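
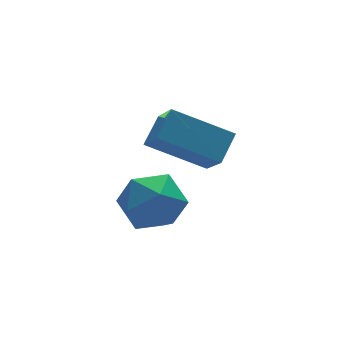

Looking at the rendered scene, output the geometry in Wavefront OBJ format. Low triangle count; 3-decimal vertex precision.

v -4.431 -2.667 -2.753
v -3.81 -2.047 -3.387
v -4.15 -4.033 -3.813
v -3.529 -3.413 -4.447
v -3.189 -3.684 -3.455
v -3.363 -2.839 -2.8
v -4.597 -3.241 -4.4
v -4.771 -2.396 -3.745
v -3.913 -2.401 -4.405
v -3.043 -2.675 -3.821
v -4.917 -3.405 -3.379
v -4.047 -3.679 -2.795
v -2.525 -3.484 -2.403
v -2.688 -4.604 -1.3
v -3.951 -2.472 -1.586
v -4.114 -3.592 -0.484
v -1.826 -2.988 -1.796
v -1.989 -4.108 -0.694
v -3.252 -1.976 -0.98
v -3.415 -3.096 0.123
f 1 12 6
f 1 6 2
f 1 2 8
f 1 8 11
f 1 11 12
f 2 6 10
f 6 12 5
f 12 11 3
f 11 8 7
f 8 2 9
f 4 10 5
f 4 5 3
f 4 3 7
f 4 7 9
f 4 9 10
f 5 10 6
f 3 5 12
f 7 3 11
f 9 7 8
f 10 9 2
f 14 16 13
f 17 14 13
f 13 16 15
f 15 17 13
f 14 20 16
f 18 14 17
f 18 20 14
f 16 20 15
f 19 17 15
f 15 20 19
f 19 18 17
f 20 18 19



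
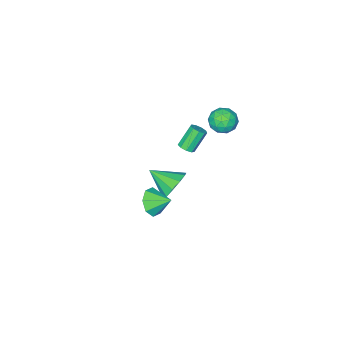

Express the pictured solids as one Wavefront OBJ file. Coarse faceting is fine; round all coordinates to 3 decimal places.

v -3.176 -1.244 -2.256
v -2.758 -1.222 -1.948
v -3.625 -1.154 -0.776
v -4.044 -1.176 -1.084
v -2.858 -0.893 -2.041
v -3.725 -0.825 -0.869
v -3.107 -0.729 -2.235
v -3.974 -0.661 -1.062
v -3.389 -0.806 -2.439
v -4.256 -0.738 -1.266
v -3.571 -1.087 -2.557
v -4.438 -1.019 -1.384
v -3.568 -1.442 -2.535
v -4.435 -1.374 -1.362
v -3.383 -1.704 -2.382
v -4.25 -1.637 -1.209
v -3.1 -1.751 -2.171
v -3.967 -1.683 -0.998
v -2.854 -1.561 -1.999
v -3.721 -1.493 -0.827
v 3.174 3.256 0.7
v 3.63 3.788 0.184
v 2.746 4.164 1.26
v 3.025 3.654 -0.059
v 2.507 3.286 0.142
v 2.38 2.901 0.67
v 2.718 2.723 1.215
v 3.323 2.858 1.459
v 3.841 3.225 1.258
v 3.968 3.611 0.73
v -2.597 3.15 3.834
v -1.793 2.912 3.904
v -2.807 2.168 2.916
v -2.003 1.93 2.986
v -2.535 1.806 3.625
v -2.405 2.413 4.193
v -2.195 2.667 2.627
v -2.065 3.274 3.195
v -1.544 2.614 3.158
v -1.755 2.082 3.775
v -2.845 2.998 3.045
v -3.056 2.466 3.662
v -2.176 3.117 3.95
v -2.424 1.963 2.87
v -2.736 1.89 3.246
v -2.264 1.75 3.287
v -2.536 2.824 4.12
v -2.064 2.684 4.161
v -2.5 2.034 3.997
v -2.536 2.396 2.659
v -2.064 2.256 2.7
v -2.336 3.33 3.533
v -1.864 3.19 3.574
v -2.1 3.046 2.823
v -1.558 2.802 3.552
v -1.681 2.225 3.012
v -1.794 2.658 2.802
v -1.718 3.015 3.135
v -1.681 2.49 3.915
v -1.805 1.912 3.375
v -2.118 1.84 3.751
v -2.041 2.196 4.085
v -1.535 2.314 3.476
v -2.795 3.168 3.445
v -2.919 2.59 2.905
v -2.559 2.884 2.735
v -2.482 3.24 3.069
v -2.919 2.855 3.808
v -3.042 2.278 3.268
v -2.882 2.065 3.685
v -2.806 2.422 4.018
v -3.065 2.766 3.344
v -1.361 -0.139 -3.676
v -0.47 -0.062 -4.207
v -0.779 -1.561 -2.904
v -0.403 0.264 -3.657
v -0.701 0.436 -3.114
v -1.252 0.389 -2.786
v -1.844 0.14 -2.798
v -2.252 -0.215 -3.145
v -2.32 -0.541 -3.694
v -2.022 -0.713 -4.237
v -1.471 -0.666 -4.565
v -0.879 -0.417 -4.554
f 2 1 5
f 2 5 3
f 3 5 6
f 3 6 4
f 5 1 7
f 5 7 6
f 6 7 8
f 6 8 4
f 7 1 9
f 7 9 8
f 8 9 10
f 8 10 4
f 9 1 11
f 9 11 10
f 10 11 12
f 10 12 4
f 11 1 13
f 11 13 12
f 12 13 14
f 12 14 4
f 13 1 15
f 13 15 14
f 14 15 16
f 14 16 4
f 15 1 17
f 15 17 16
f 16 17 18
f 16 18 4
f 17 1 19
f 17 19 18
f 18 19 20
f 18 20 4
f 19 1 2
f 19 2 20
f 20 2 3
f 20 3 4
f 22 21 24
f 22 24 23
f 24 21 25
f 24 25 23
f 25 21 26
f 25 26 23
f 26 21 27
f 26 27 23
f 27 21 28
f 27 28 23
f 28 21 29
f 28 29 23
f 29 21 30
f 29 30 23
f 30 21 22
f 30 22 23
f 31 68 47
f 68 42 71
f 47 71 36
f 68 71 47
f 31 47 43
f 47 36 48
f 43 48 32
f 47 48 43
f 31 43 52
f 43 32 53
f 52 53 38
f 43 53 52
f 31 52 64
f 52 38 67
f 64 67 41
f 52 67 64
f 31 64 68
f 64 41 72
f 68 72 42
f 64 72 68
f 32 48 59
f 48 36 62
f 59 62 40
f 48 62 59
f 36 71 49
f 71 42 70
f 49 70 35
f 71 70 49
f 42 72 69
f 72 41 65
f 69 65 33
f 72 65 69
f 41 67 66
f 67 38 54
f 66 54 37
f 67 54 66
f 38 53 58
f 53 32 55
f 58 55 39
f 53 55 58
f 34 60 46
f 60 40 61
f 46 61 35
f 60 61 46
f 34 46 44
f 46 35 45
f 44 45 33
f 46 45 44
f 34 44 51
f 44 33 50
f 51 50 37
f 44 50 51
f 34 51 56
f 51 37 57
f 56 57 39
f 51 57 56
f 34 56 60
f 56 39 63
f 60 63 40
f 56 63 60
f 35 61 49
f 61 40 62
f 49 62 36
f 61 62 49
f 33 45 69
f 45 35 70
f 69 70 42
f 45 70 69
f 37 50 66
f 50 33 65
f 66 65 41
f 50 65 66
f 39 57 58
f 57 37 54
f 58 54 38
f 57 54 58
f 40 63 59
f 63 39 55
f 59 55 32
f 63 55 59
f 74 73 76
f 74 76 75
f 76 73 77
f 76 77 75
f 77 73 78
f 77 78 75
f 78 73 79
f 78 79 75
f 79 73 80
f 79 80 75
f 80 73 81
f 80 81 75
f 81 73 82
f 81 82 75
f 82 73 83
f 82 83 75
f 83 73 84
f 83 84 75
f 84 73 74
f 84 74 75



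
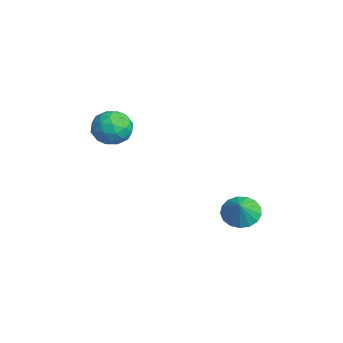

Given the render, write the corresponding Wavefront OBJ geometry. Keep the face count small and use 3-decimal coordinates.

v 0.89 2.638 -2.1
v 1.594 2.876 -2.642
v 1.63 2.402 -1.24
v 1.483 3.253 -2.442
v 1.235 3.488 -2.164
v 0.909 3.529 -1.872
v 0.578 3.366 -1.632
v 0.318 3.036 -1.499
v 0.189 2.615 -1.504
v 0.221 2.199 -1.646
v 0.406 1.884 -1.891
v 0.702 1.742 -2.185
v 1.04 1.805 -2.459
v 1.345 2.059 -2.651
v 1.544 2.446 -2.717
v 0.155 -2.256 2.595
v 0.636 -2.861 3.228
v -1.256 -2.899 3.052
v -0.775 -3.504 3.685
v -0.812 -2.522 3.863
v 0.06 -2.124 3.581
v -0.68 -3.636 2.699
v 0.192 -3.238 2.417
v 0.12 -3.713 3.293
v 0.038 -3.025 4.012
v -0.658 -2.735 2.268
v -0.74 -2.047 2.987
v 0.519 -2.502 2.872
v -1.139 -3.258 3.408
v -1.161 -2.681 3.513
v -0.878 -3.036 3.885
v 0.181 -2.069 3.079
v 0.463 -2.424 3.451
v -0.387 -2.225 3.824
v -1.083 -3.336 2.829
v -0.801 -3.691 3.201
v 0.258 -2.724 2.395
v 0.541 -3.079 2.767
v -0.233 -3.535 2.456
v 0.498 -3.358 3.282
v -0.331 -3.737 3.55
v -0.275 -3.814 2.971
v 0.237 -3.581 2.805
v 0.45 -2.954 3.705
v -0.379 -3.332 3.973
v -0.4 -2.754 4.077
v 0.112 -2.521 3.911
v 0.147 -3.455 3.743
v -0.241 -2.428 2.307
v -1.07 -2.806 2.575
v -0.732 -3.239 2.369
v -0.22 -3.006 2.203
v -0.289 -2.023 2.73
v -1.118 -2.402 2.998
v -0.857 -2.179 3.475
v -0.345 -1.946 3.309
v -0.767 -2.305 2.537
f 2 1 4
f 2 4 3
f 4 1 5
f 4 5 3
f 5 1 6
f 5 6 3
f 6 1 7
f 6 7 3
f 7 1 8
f 7 8 3
f 8 1 9
f 8 9 3
f 9 1 10
f 9 10 3
f 10 1 11
f 10 11 3
f 11 1 12
f 11 12 3
f 12 1 13
f 12 13 3
f 13 1 14
f 13 14 3
f 14 1 15
f 14 15 3
f 15 1 2
f 15 2 3
f 16 53 32
f 53 27 56
f 32 56 21
f 53 56 32
f 16 32 28
f 32 21 33
f 28 33 17
f 32 33 28
f 16 28 37
f 28 17 38
f 37 38 23
f 28 38 37
f 16 37 49
f 37 23 52
f 49 52 26
f 37 52 49
f 16 49 53
f 49 26 57
f 53 57 27
f 49 57 53
f 17 33 44
f 33 21 47
f 44 47 25
f 33 47 44
f 21 56 34
f 56 27 55
f 34 55 20
f 56 55 34
f 27 57 54
f 57 26 50
f 54 50 18
f 57 50 54
f 26 52 51
f 52 23 39
f 51 39 22
f 52 39 51
f 23 38 43
f 38 17 40
f 43 40 24
f 38 40 43
f 19 45 31
f 45 25 46
f 31 46 20
f 45 46 31
f 19 31 29
f 31 20 30
f 29 30 18
f 31 30 29
f 19 29 36
f 29 18 35
f 36 35 22
f 29 35 36
f 19 36 41
f 36 22 42
f 41 42 24
f 36 42 41
f 19 41 45
f 41 24 48
f 45 48 25
f 41 48 45
f 20 46 34
f 46 25 47
f 34 47 21
f 46 47 34
f 18 30 54
f 30 20 55
f 54 55 27
f 30 55 54
f 22 35 51
f 35 18 50
f 51 50 26
f 35 50 51
f 24 42 43
f 42 22 39
f 43 39 23
f 42 39 43
f 25 48 44
f 48 24 40
f 44 40 17
f 48 40 44



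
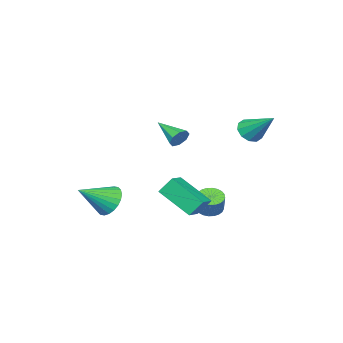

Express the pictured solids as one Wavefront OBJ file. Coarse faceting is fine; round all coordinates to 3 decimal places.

v -1.257 1.427 -2.195
v -0.675 1.027 -2.269
v -0.282 1.412 -1.259
v -0.863 1.813 -1.185
v -0.594 1.262 -2.39
v -0.201 1.648 -1.38
v -0.614 1.523 -2.482
v -0.221 1.908 -1.472
v -0.732 1.769 -2.53
v -0.339 2.154 -1.52
v -0.93 1.963 -2.527
v -0.536 2.348 -1.517
v -1.177 2.076 -2.473
v -0.784 2.461 -1.463
v -1.437 2.09 -2.377
v -1.044 2.475 -1.368
v -1.669 2.002 -2.254
v -1.276 2.388 -1.244
v -1.838 1.828 -2.121
v -1.445 2.213 -1.111
v -1.919 1.592 -2
v -1.526 1.978 -0.99
v -1.899 1.332 -1.908
v -1.506 1.717 -0.898
v -1.781 1.086 -1.86
v -1.388 1.471 -0.85
v -1.584 0.892 -1.863
v -1.19 1.277 -0.853
v -1.336 0.779 -1.917
v -0.943 1.164 -0.907
v -1.076 0.765 -2.012
v -0.683 1.15 -1.003
v -0.844 0.852 -2.136
v -0.451 1.238 -1.126
v -3.027 2.556 2.9
v -2.258 2.607 2.728
v -2.853 4.164 4.16
v -2.503 2.884 2.409
v -2.948 3.035 2.277
v -3.424 3.003 2.384
v -3.748 2.8 2.688
v -3.796 2.504 3.073
v -3.551 2.228 3.392
v -3.106 2.077 3.523
v -2.631 2.109 3.417
v -2.307 2.311 3.113
v 1.654 1.888 3.489
v 1.885 1.635 2.984
v 1.486 0.372 4.171
v 2.214 1.74 3.299
v 2.215 1.931 3.724
v 1.888 2.097 4.013
v 1.423 2.14 3.994
v 1.094 2.036 3.68
v 1.093 1.844 3.254
v 1.421 1.678 2.966
v 1.048 -3.271 -2.237
v 1.383 -3.772 -3.047
v 2.632 -3.949 -1.163
v 1.563 -3.425 -3.092
v 1.664 -3.053 -3.008
v 1.672 -2.715 -2.805
v 1.585 -2.462 -2.516
v 1.416 -2.331 -2.185
v 1.191 -2.344 -1.862
v 0.945 -2.497 -1.595
v 0.714 -2.769 -1.427
v 0.534 -3.116 -1.381
v 0.433 -3.488 -1.466
v 0.425 -3.826 -1.669
v 0.512 -4.079 -1.957
v 0.681 -4.21 -2.289
v 0.905 -4.197 -2.612
v 1.152 -4.044 -2.879
v 1.588 3.824 -0.187
v 1.737 2.033 0.956
v 2.528 4.075 0.084
v 2.677 2.284 1.227
v 1.983 3.296 -1.067
v 2.132 1.505 0.076
v 2.923 3.547 -0.796
v 3.072 1.756 0.347
f 2 1 5
f 2 5 3
f 3 5 6
f 3 6 4
f 5 1 7
f 5 7 6
f 6 7 8
f 6 8 4
f 7 1 9
f 7 9 8
f 8 9 10
f 8 10 4
f 9 1 11
f 9 11 10
f 10 11 12
f 10 12 4
f 11 1 13
f 11 13 12
f 12 13 14
f 12 14 4
f 13 1 15
f 13 15 14
f 14 15 16
f 14 16 4
f 15 1 17
f 15 17 16
f 16 17 18
f 16 18 4
f 17 1 19
f 17 19 18
f 18 19 20
f 18 20 4
f 19 1 21
f 19 21 20
f 20 21 22
f 20 22 4
f 21 1 23
f 21 23 22
f 22 23 24
f 22 24 4
f 23 1 25
f 23 25 24
f 24 25 26
f 24 26 4
f 25 1 27
f 25 27 26
f 26 27 28
f 26 28 4
f 27 1 29
f 27 29 28
f 28 29 30
f 28 30 4
f 29 1 31
f 29 31 30
f 30 31 32
f 30 32 4
f 31 1 33
f 31 33 32
f 32 33 34
f 32 34 4
f 33 1 2
f 33 2 34
f 34 2 3
f 34 3 4
f 36 35 38
f 36 38 37
f 38 35 39
f 38 39 37
f 39 35 40
f 39 40 37
f 40 35 41
f 40 41 37
f 41 35 42
f 41 42 37
f 42 35 43
f 42 43 37
f 43 35 44
f 43 44 37
f 44 35 45
f 44 45 37
f 45 35 46
f 45 46 37
f 46 35 36
f 46 36 37
f 48 47 50
f 48 50 49
f 50 47 51
f 50 51 49
f 51 47 52
f 51 52 49
f 52 47 53
f 52 53 49
f 53 47 54
f 53 54 49
f 54 47 55
f 54 55 49
f 55 47 56
f 55 56 49
f 56 47 48
f 56 48 49
f 58 57 60
f 58 60 59
f 60 57 61
f 60 61 59
f 61 57 62
f 61 62 59
f 62 57 63
f 62 63 59
f 63 57 64
f 63 64 59
f 64 57 65
f 64 65 59
f 65 57 66
f 65 66 59
f 66 57 67
f 66 67 59
f 67 57 68
f 67 68 59
f 68 57 69
f 68 69 59
f 69 57 70
f 69 70 59
f 70 57 71
f 70 71 59
f 71 57 72
f 71 72 59
f 72 57 73
f 72 73 59
f 73 57 74
f 73 74 59
f 74 57 58
f 74 58 59
f 76 78 75
f 79 76 75
f 75 78 77
f 77 79 75
f 76 82 78
f 80 76 79
f 80 82 76
f 78 82 77
f 81 79 77
f 77 82 81
f 81 80 79
f 82 80 81



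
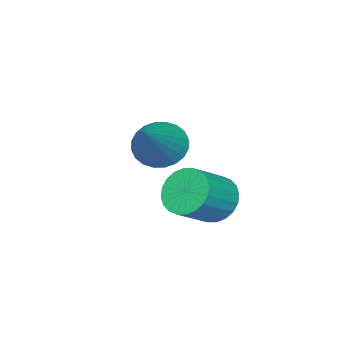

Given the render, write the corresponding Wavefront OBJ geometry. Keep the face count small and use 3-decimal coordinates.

v -3.29 -1.909 -0.056
v -2.939 -2.45 -0.239
v -1.97 -1.431 1.056
v -2.856 -2.273 -0.414
v -2.839 -2.041 -0.534
v -2.891 -1.79 -0.581
v -3.003 -1.556 -0.548
v -3.159 -1.376 -0.44
v -3.335 -1.277 -0.274
v -3.504 -1.275 -0.074
v -3.64 -1.369 0.128
v -3.723 -1.545 0.303
v -3.74 -1.777 0.422
v -3.688 -2.029 0.469
v -3.576 -2.262 0.436
v -3.42 -2.442 0.329
v -3.244 -2.541 0.162
v -3.075 -2.544 -0.037
v -2.06 0.444 -0.47
v -1.701 0.503 -0.984
v -0.842 0.335 -0.405
v -1.2 0.276 0.11
v -1.709 0.735 -0.905
v -0.85 0.567 -0.325
v -1.771 0.923 -0.759
v -0.912 0.755 -0.179
v -1.876 1.039 -0.569
v -1.017 0.87 0.01
v -2.01 1.063 -0.364
v -1.151 0.895 0.215
v -2.151 0.993 -0.175
v -1.292 0.825 0.404
v -2.278 0.84 -0.031
v -1.419 0.672 0.548
v -2.372 0.626 0.046
v -1.513 0.458 0.626
v -2.418 0.385 0.045
v -1.559 0.217 0.624
v -2.41 0.153 -0.035
v -1.551 -0.015 0.545
v -2.348 -0.035 -0.181
v -1.489 -0.203 0.399
v -2.243 -0.15 -0.37
v -1.384 -0.319 0.209
v -2.109 -0.175 -0.575
v -1.25 -0.343 0.004
v -1.968 -0.105 -0.764
v -1.109 -0.273 -0.185
v -1.841 0.048 -0.908
v -0.982 -0.12 -0.329
v -1.747 0.262 -0.986
v -0.888 0.094 -0.406
f 2 1 4
f 2 4 3
f 4 1 5
f 4 5 3
f 5 1 6
f 5 6 3
f 6 1 7
f 6 7 3
f 7 1 8
f 7 8 3
f 8 1 9
f 8 9 3
f 9 1 10
f 9 10 3
f 10 1 11
f 10 11 3
f 11 1 12
f 11 12 3
f 12 1 13
f 12 13 3
f 13 1 14
f 13 14 3
f 14 1 15
f 14 15 3
f 15 1 16
f 15 16 3
f 16 1 17
f 16 17 3
f 17 1 18
f 17 18 3
f 18 1 2
f 18 2 3
f 20 19 23
f 20 23 21
f 21 23 24
f 21 24 22
f 23 19 25
f 23 25 24
f 24 25 26
f 24 26 22
f 25 19 27
f 25 27 26
f 26 27 28
f 26 28 22
f 27 19 29
f 27 29 28
f 28 29 30
f 28 30 22
f 29 19 31
f 29 31 30
f 30 31 32
f 30 32 22
f 31 19 33
f 31 33 32
f 32 33 34
f 32 34 22
f 33 19 35
f 33 35 34
f 34 35 36
f 34 36 22
f 35 19 37
f 35 37 36
f 36 37 38
f 36 38 22
f 37 19 39
f 37 39 38
f 38 39 40
f 38 40 22
f 39 19 41
f 39 41 40
f 40 41 42
f 40 42 22
f 41 19 43
f 41 43 42
f 42 43 44
f 42 44 22
f 43 19 45
f 43 45 44
f 44 45 46
f 44 46 22
f 45 19 47
f 45 47 46
f 46 47 48
f 46 48 22
f 47 19 49
f 47 49 48
f 48 49 50
f 48 50 22
f 49 19 51
f 49 51 50
f 50 51 52
f 50 52 22
f 51 19 20
f 51 20 52
f 52 20 21
f 52 21 22



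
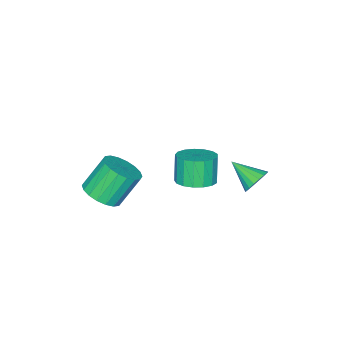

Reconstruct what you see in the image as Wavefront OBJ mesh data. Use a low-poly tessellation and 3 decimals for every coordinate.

v 1.163 3.024 0.08
v 1.991 3.056 0.345
v 1.605 2.769 1.585
v 0.777 2.736 1.32
v 1.856 3.447 0.394
v 1.469 3.159 1.634
v 1.561 3.741 0.37
v 1.175 3.453 1.61
v 1.176 3.87 0.28
v 0.79 3.583 1.52
v 0.788 3.806 0.144
v 0.402 3.519 1.384
v 0.485 3.562 -0.006
v 0.099 3.275 1.234
v 0.338 3.195 -0.137
v -0.048 2.908 1.103
v 0.38 2.789 -0.218
v -0.006 2.502 1.022
v 0.601 2.437 -0.231
v 0.215 2.149 1.009
v 0.951 2.219 -0.172
v 0.565 1.931 1.067
v 1.35 2.185 -0.056
v 0.963 1.898 1.184
v 1.705 2.343 0.091
v 1.319 2.056 1.331
v 1.937 2.658 0.236
v 1.551 2.37 1.476
v 2.918 -0.558 -1.672
v 3.347 -1.245 -1.194
v 2.47 -0.829 0.19
v 2.042 -0.142 -0.288
v 3.599 -0.917 -1.133
v 2.723 -0.501 0.251
v 3.717 -0.518 -1.178
v 2.841 -0.102 0.206
v 3.676 -0.127 -1.321
v 2.8 0.289 0.063
v 3.486 0.179 -1.534
v 2.609 0.594 -0.15
v 3.183 0.339 -1.774
v 2.306 0.754 -0.39
v 2.827 0.321 -1.993
v 1.951 0.736 -0.61
v 2.49 0.129 -2.15
v 1.613 0.545 -0.766
v 2.237 -0.199 -2.211
v 1.361 0.217 -0.827
v 2.119 -0.598 -2.166
v 1.243 -0.182 -0.782
v 2.16 -0.989 -2.023
v 1.284 -0.573 -0.639
v 2.351 -1.294 -1.81
v 1.474 -0.879 -0.426
v 2.654 -1.454 -1.57
v 1.777 -1.039 -0.186
v 3.009 -1.436 -1.35
v 2.133 -1.021 0.033
v -2.544 3.314 -2.41
v -1.98 3.154 -2.792
v -2.436 2.026 -1.71
v -1.857 3.299 -2.544
v -1.871 3.446 -2.27
v -2.018 3.568 -2.024
v -2.269 3.639 -1.854
v -2.575 3.646 -1.794
v -2.875 3.587 -1.856
v -3.109 3.474 -2.028
v -3.231 3.329 -2.275
v -3.217 3.182 -2.549
v -3.07 3.06 -2.796
v -2.819 2.989 -2.966
v -2.513 2.983 -3.025
v -2.214 3.041 -2.963
f 2 1 5
f 2 5 3
f 3 5 6
f 3 6 4
f 5 1 7
f 5 7 6
f 6 7 8
f 6 8 4
f 7 1 9
f 7 9 8
f 8 9 10
f 8 10 4
f 9 1 11
f 9 11 10
f 10 11 12
f 10 12 4
f 11 1 13
f 11 13 12
f 12 13 14
f 12 14 4
f 13 1 15
f 13 15 14
f 14 15 16
f 14 16 4
f 15 1 17
f 15 17 16
f 16 17 18
f 16 18 4
f 17 1 19
f 17 19 18
f 18 19 20
f 18 20 4
f 19 1 21
f 19 21 20
f 20 21 22
f 20 22 4
f 21 1 23
f 21 23 22
f 22 23 24
f 22 24 4
f 23 1 25
f 23 25 24
f 24 25 26
f 24 26 4
f 25 1 27
f 25 27 26
f 26 27 28
f 26 28 4
f 27 1 2
f 27 2 28
f 28 2 3
f 28 3 4
f 30 29 33
f 30 33 31
f 31 33 34
f 31 34 32
f 33 29 35
f 33 35 34
f 34 35 36
f 34 36 32
f 35 29 37
f 35 37 36
f 36 37 38
f 36 38 32
f 37 29 39
f 37 39 38
f 38 39 40
f 38 40 32
f 39 29 41
f 39 41 40
f 40 41 42
f 40 42 32
f 41 29 43
f 41 43 42
f 42 43 44
f 42 44 32
f 43 29 45
f 43 45 44
f 44 45 46
f 44 46 32
f 45 29 47
f 45 47 46
f 46 47 48
f 46 48 32
f 47 29 49
f 47 49 48
f 48 49 50
f 48 50 32
f 49 29 51
f 49 51 50
f 50 51 52
f 50 52 32
f 51 29 53
f 51 53 52
f 52 53 54
f 52 54 32
f 53 29 55
f 53 55 54
f 54 55 56
f 54 56 32
f 55 29 57
f 55 57 56
f 56 57 58
f 56 58 32
f 57 29 30
f 57 30 58
f 58 30 31
f 58 31 32
f 60 59 62
f 60 62 61
f 62 59 63
f 62 63 61
f 63 59 64
f 63 64 61
f 64 59 65
f 64 65 61
f 65 59 66
f 65 66 61
f 66 59 67
f 66 67 61
f 67 59 68
f 67 68 61
f 68 59 69
f 68 69 61
f 69 59 70
f 69 70 61
f 70 59 71
f 70 71 61
f 71 59 72
f 71 72 61
f 72 59 73
f 72 73 61
f 73 59 74
f 73 74 61
f 74 59 60
f 74 60 61



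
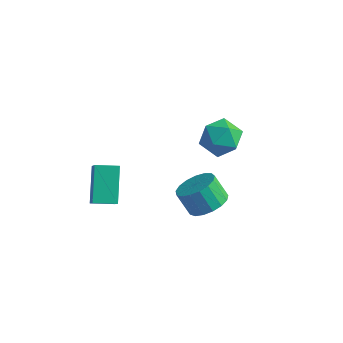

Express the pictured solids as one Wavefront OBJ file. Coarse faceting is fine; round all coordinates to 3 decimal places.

v 3.465 -2.984 2.565
v 4.103 -2.297 2.99
v 3.354 -2.289 4.101
v 2.715 -2.976 3.675
v 3.767 -2.019 2.761
v 3.017 -2.011 3.872
v 3.361 -1.962 2.487
v 2.611 -1.954 3.597
v 2.979 -2.14 2.23
v 2.23 -2.131 3.341
v 2.708 -2.51 2.051
v 1.959 -2.502 3.161
v 2.611 -2.99 1.988
v 1.861 -2.981 3.099
v 2.709 -3.468 2.058
v 1.96 -3.459 3.169
v 2.98 -3.835 2.244
v 2.231 -3.826 3.355
v 3.363 -4.007 2.504
v 2.613 -3.999 3.614
v 3.768 -3.945 2.777
v 3.019 -3.937 3.888
v 4.104 -3.663 3.002
v 3.355 -3.655 4.112
v 4.294 -3.226 3.126
v 3.544 -3.217 4.237
v 4.294 -2.733 3.122
v 3.544 -2.724 4.233
v 1.015 2.958 1.865
v 1.964 2.718 2.539
v 0.416 1.142 2.061
v 1.365 0.902 2.735
v 0.51 1.617 3.146
v 0.88 2.739 3.025
v 1.5 1.121 1.575
v 1.87 2.243 1.454
v 2.264 1.582 2.36
v 1.651 1.889 3.331
v 0.729 1.971 1.269
v 0.116 2.278 2.24
v -3.01 -3.372 -0.745
v -3.783 -1.998 0.673
v -2.023 -2.683 -0.873
v -2.796 -1.31 0.545
v -2.144 -4.35 0.675
v -2.917 -2.977 2.093
v -1.157 -3.662 0.547
v -1.93 -2.288 1.965
f 2 1 5
f 2 5 3
f 3 5 6
f 3 6 4
f 5 1 7
f 5 7 6
f 6 7 8
f 6 8 4
f 7 1 9
f 7 9 8
f 8 9 10
f 8 10 4
f 9 1 11
f 9 11 10
f 10 11 12
f 10 12 4
f 11 1 13
f 11 13 12
f 12 13 14
f 12 14 4
f 13 1 15
f 13 15 14
f 14 15 16
f 14 16 4
f 15 1 17
f 15 17 16
f 16 17 18
f 16 18 4
f 17 1 19
f 17 19 18
f 18 19 20
f 18 20 4
f 19 1 21
f 19 21 20
f 20 21 22
f 20 22 4
f 21 1 23
f 21 23 22
f 22 23 24
f 22 24 4
f 23 1 25
f 23 25 24
f 24 25 26
f 24 26 4
f 25 1 27
f 25 27 26
f 26 27 28
f 26 28 4
f 27 1 2
f 27 2 28
f 28 2 3
f 28 3 4
f 29 40 34
f 29 34 30
f 29 30 36
f 29 36 39
f 29 39 40
f 30 34 38
f 34 40 33
f 40 39 31
f 39 36 35
f 36 30 37
f 32 38 33
f 32 33 31
f 32 31 35
f 32 35 37
f 32 37 38
f 33 38 34
f 31 33 40
f 35 31 39
f 37 35 36
f 38 37 30
f 42 44 41
f 45 42 41
f 41 44 43
f 43 45 41
f 42 48 44
f 46 42 45
f 46 48 42
f 44 48 43
f 47 45 43
f 43 48 47
f 47 46 45
f 48 46 47



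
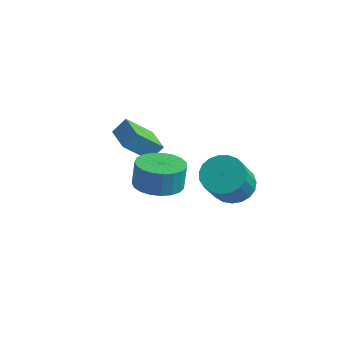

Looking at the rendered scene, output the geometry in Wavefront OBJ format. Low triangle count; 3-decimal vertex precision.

v 2.363 1.563 2.624
v 3.064 1.215 2.14
v 3.518 -0.052 3.713
v 2.817 0.297 4.196
v 3.232 1.504 2.325
v 3.685 0.237 3.898
v 3.249 1.804 2.562
v 3.703 0.537 4.135
v 3.113 2.063 2.809
v 3.567 0.796 4.382
v 2.848 2.235 3.025
v 3.301 0.968 4.597
v 2.499 2.291 3.17
v 2.952 1.024 4.743
v 2.126 2.221 3.222
v 2.58 0.954 4.795
v 1.794 2.038 3.17
v 2.248 0.771 4.742
v 1.561 1.772 3.023
v 2.015 0.505 4.596
v 1.467 1.471 2.807
v 1.92 0.204 4.38
v 1.527 1.185 2.56
v 1.981 -0.082 4.133
v 1.732 0.965 2.324
v 2.186 -0.302 3.896
v 2.046 0.849 2.139
v 2.5 -0.418 3.712
v 2.415 0.856 2.038
v 2.869 -0.411 3.611
v 2.775 0.985 2.039
v 3.229 -0.282 3.612
v -2.764 0.409 3.988
v -2.482 0.916 4.596
v -2.167 1.316 2.954
v -1.885 1.823 3.561
v -1.595 -0.303 4.039
v -1.313 0.204 4.646
v -0.998 0.604 3.004
v -0.716 1.111 3.612
v 0.296 -0.465 2.813
v 1.304 -0.402 2.813
v 1.292 -0.211 3.947
v 0.284 -0.275 3.947
v 1.191 -0.003 2.745
v 1.179 0.188 3.879
v 0.924 0.316 2.688
v 0.912 0.507 3.822
v 0.548 0.5 2.653
v 0.536 0.69 3.787
v 0.128 0.516 2.646
v 0.116 0.707 3.78
v -0.262 0.364 2.668
v -0.274 0.554 3.802
v -0.556 0.067 2.714
v -0.568 0.258 3.848
v -0.703 -0.321 2.778
v -0.715 -0.13 3.912
v -0.677 -0.734 2.848
v -0.689 -0.543 3.982
v -0.483 -1.101 2.912
v -0.495 -0.91 4.046
v -0.154 -1.358 2.958
v -0.166 -1.167 4.092
v 0.253 -1.461 2.98
v 0.241 -1.27 4.114
v 0.667 -1.391 2.973
v 0.655 -1.2 4.107
v 1.017 -1.162 2.938
v 1.005 -0.971 4.072
v 1.242 -0.812 2.881
v 1.23 -0.621 4.015
f 2 1 5
f 2 5 3
f 3 5 6
f 3 6 4
f 5 1 7
f 5 7 6
f 6 7 8
f 6 8 4
f 7 1 9
f 7 9 8
f 8 9 10
f 8 10 4
f 9 1 11
f 9 11 10
f 10 11 12
f 10 12 4
f 11 1 13
f 11 13 12
f 12 13 14
f 12 14 4
f 13 1 15
f 13 15 14
f 14 15 16
f 14 16 4
f 15 1 17
f 15 17 16
f 16 17 18
f 16 18 4
f 17 1 19
f 17 19 18
f 18 19 20
f 18 20 4
f 19 1 21
f 19 21 20
f 20 21 22
f 20 22 4
f 21 1 23
f 21 23 22
f 22 23 24
f 22 24 4
f 23 1 25
f 23 25 24
f 24 25 26
f 24 26 4
f 25 1 27
f 25 27 26
f 26 27 28
f 26 28 4
f 27 1 29
f 27 29 28
f 28 29 30
f 28 30 4
f 29 1 31
f 29 31 30
f 30 31 32
f 30 32 4
f 31 1 2
f 31 2 32
f 32 2 3
f 32 3 4
f 34 36 33
f 37 34 33
f 33 36 35
f 35 37 33
f 34 40 36
f 38 34 37
f 38 40 34
f 36 40 35
f 39 37 35
f 35 40 39
f 39 38 37
f 40 38 39
f 42 41 45
f 42 45 43
f 43 45 46
f 43 46 44
f 45 41 47
f 45 47 46
f 46 47 48
f 46 48 44
f 47 41 49
f 47 49 48
f 48 49 50
f 48 50 44
f 49 41 51
f 49 51 50
f 50 51 52
f 50 52 44
f 51 41 53
f 51 53 52
f 52 53 54
f 52 54 44
f 53 41 55
f 53 55 54
f 54 55 56
f 54 56 44
f 55 41 57
f 55 57 56
f 56 57 58
f 56 58 44
f 57 41 59
f 57 59 58
f 58 59 60
f 58 60 44
f 59 41 61
f 59 61 60
f 60 61 62
f 60 62 44
f 61 41 63
f 61 63 62
f 62 63 64
f 62 64 44
f 63 41 65
f 63 65 64
f 64 65 66
f 64 66 44
f 65 41 67
f 65 67 66
f 66 67 68
f 66 68 44
f 67 41 69
f 67 69 68
f 68 69 70
f 68 70 44
f 69 41 71
f 69 71 70
f 70 71 72
f 70 72 44
f 71 41 42
f 71 42 72
f 72 42 43
f 72 43 44



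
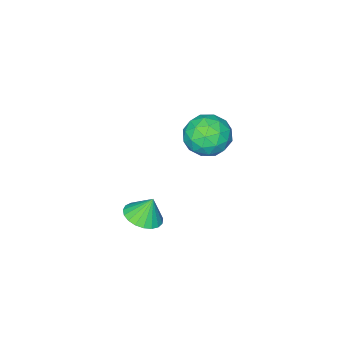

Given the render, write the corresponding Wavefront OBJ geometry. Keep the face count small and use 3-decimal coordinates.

v 1.188 0.288 -1.725
v 1.934 0.322 -1.5
v 0.892 0.512 -0.775
v 1.877 0.628 -1.59
v 1.701 0.876 -1.703
v 1.436 1.022 -1.82
v 1.128 1.041 -1.921
v 0.831 0.93 -1.988
v 0.596 0.708 -2.009
v 0.463 0.414 -1.981
v 0.455 0.097 -1.909
v 0.574 -0.186 -1.805
v 0.8 -0.387 -1.688
v 1.093 -0.471 -1.576
v 1.402 -0.424 -1.491
v 1.674 -0.254 -1.446
v 1.863 0.01 -1.449
v -4.112 -0.652 -1.16
v -3.478 -0.138 -0.55
v -3.222 -2.022 -0.93
v -2.588 -1.508 -0.32
v -3.543 -1.699 -0.018
v -4.094 -0.852 -0.16
v -2.606 -1.308 -1.32
v -3.157 -0.461 -1.462
v -2.548 -0.543 -0.648
v -3.126 -0.784 0.156
v -3.574 -1.376 -1.636
v -4.152 -1.617 -0.832
v -3.874 -0.275 -0.875
v -2.826 -1.885 -0.605
v -3.388 -1.998 -0.428
v -3.015 -1.695 -0.069
v -4.235 -0.695 -0.646
v -3.862 -0.392 -0.287
v -3.9 -1.309 0.025
v -2.838 -1.768 -1.193
v -2.465 -1.465 -0.834
v -3.685 -0.465 -1.411
v -3.312 -0.162 -1.052
v -2.8 -0.851 -1.505
v -2.954 -0.21 -0.574
v -2.43 -1.016 -0.439
v -2.441 -0.898 -1.027
v -2.765 -0.401 -1.11
v -3.294 -0.352 -0.101
v -2.77 -1.157 0.034
v -3.332 -1.27 0.211
v -3.656 -0.772 0.128
v -2.747 -0.59 -0.159
v -3.93 -1.003 -1.514
v -3.406 -1.808 -1.379
v -3.044 -1.388 -1.608
v -3.368 -0.89 -1.691
v -4.27 -1.144 -1.041
v -3.746 -1.95 -0.906
v -3.935 -1.759 -0.37
v -4.259 -1.262 -0.453
v -3.953 -1.57 -1.321
f 2 1 4
f 2 4 3
f 4 1 5
f 4 5 3
f 5 1 6
f 5 6 3
f 6 1 7
f 6 7 3
f 7 1 8
f 7 8 3
f 8 1 9
f 8 9 3
f 9 1 10
f 9 10 3
f 10 1 11
f 10 11 3
f 11 1 12
f 11 12 3
f 12 1 13
f 12 13 3
f 13 1 14
f 13 14 3
f 14 1 15
f 14 15 3
f 15 1 16
f 15 16 3
f 16 1 17
f 16 17 3
f 17 1 2
f 17 2 3
f 18 55 34
f 55 29 58
f 34 58 23
f 55 58 34
f 18 34 30
f 34 23 35
f 30 35 19
f 34 35 30
f 18 30 39
f 30 19 40
f 39 40 25
f 30 40 39
f 18 39 51
f 39 25 54
f 51 54 28
f 39 54 51
f 18 51 55
f 51 28 59
f 55 59 29
f 51 59 55
f 19 35 46
f 35 23 49
f 46 49 27
f 35 49 46
f 23 58 36
f 58 29 57
f 36 57 22
f 58 57 36
f 29 59 56
f 59 28 52
f 56 52 20
f 59 52 56
f 28 54 53
f 54 25 41
f 53 41 24
f 54 41 53
f 25 40 45
f 40 19 42
f 45 42 26
f 40 42 45
f 21 47 33
f 47 27 48
f 33 48 22
f 47 48 33
f 21 33 31
f 33 22 32
f 31 32 20
f 33 32 31
f 21 31 38
f 31 20 37
f 38 37 24
f 31 37 38
f 21 38 43
f 38 24 44
f 43 44 26
f 38 44 43
f 21 43 47
f 43 26 50
f 47 50 27
f 43 50 47
f 22 48 36
f 48 27 49
f 36 49 23
f 48 49 36
f 20 32 56
f 32 22 57
f 56 57 29
f 32 57 56
f 24 37 53
f 37 20 52
f 53 52 28
f 37 52 53
f 26 44 45
f 44 24 41
f 45 41 25
f 44 41 45
f 27 50 46
f 50 26 42
f 46 42 19
f 50 42 46



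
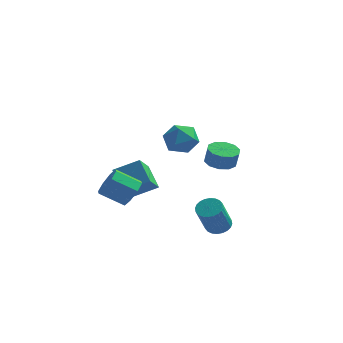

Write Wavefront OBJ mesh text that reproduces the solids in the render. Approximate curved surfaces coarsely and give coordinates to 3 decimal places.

v -1.316 -1.789 -0.501
v -0.826 -1.759 0.289
v -2.134 -2.041 1.111
v -2.624 -2.071 0.321
v -1.081 -1.121 0.102
v -2.389 -1.403 0.924
v -1.474 -0.875 -0.438
v -2.782 -1.157 0.383
v -1.774 -1.164 -1.015
v -3.082 -1.446 -0.194
v -1.806 -1.819 -1.291
v -3.114 -2.101 -0.469
v -1.551 -2.457 -1.104
v -2.859 -2.739 -0.282
v -1.158 -2.703 -0.563
v -2.466 -2.985 0.258
v -0.858 -2.414 0.014
v -2.166 -2.696 0.835
v 3.57 -2.804 -1.534
v 4.276 -2.742 -1.405
v 4.055 -3.734 0.283
v 3.35 -3.796 0.154
v 4.177 -2.51 -1.281
v 3.956 -3.502 0.406
v 3.986 -2.322 -1.196
v 3.765 -3.314 0.491
v 3.731 -2.208 -1.163
v 3.51 -3.2 0.525
v 3.452 -2.185 -1.186
v 3.231 -3.177 0.502
v 3.191 -2.256 -1.261
v 2.97 -3.248 0.426
v 2.988 -2.41 -1.379
v 2.767 -3.402 0.309
v 2.873 -2.625 -1.52
v 2.652 -3.617 0.168
v 2.865 -2.866 -1.663
v 2.644 -3.858 0.025
v 2.964 -3.098 -1.786
v 2.743 -4.09 -0.099
v 3.155 -3.286 -1.871
v 2.934 -4.278 -0.184
v 3.41 -3.4 -1.905
v 3.189 -4.392 -0.217
v 3.689 -3.423 -1.882
v 3.468 -4.415 -0.194
v 3.95 -3.352 -1.806
v 3.729 -4.344 -0.119
v 4.153 -3.198 -1.689
v 3.932 -4.19 -0.001
v 4.268 -2.983 -1.548
v 4.047 -3.975 0.14
v 1.913 3.459 -0.136
v 2.555 2.848 -0.342
v 2.769 2.731 0.669
v 2.127 3.341 0.876
v 2.795 3.357 -0.334
v 3.009 3.24 0.677
v 2.698 3.904 -0.25
v 2.912 3.787 0.761
v 2.301 4.282 -0.122
v 2.515 4.164 0.889
v 1.756 4.345 0
v 1.97 4.227 1.011
v 1.271 4.069 0.071
v 1.485 3.952 1.082
v 1.031 3.56 0.063
v 1.245 3.443 1.074
v 1.128 3.013 -0.021
v 1.342 2.896 0.99
v 1.525 2.636 -0.149
v 1.739 2.518 0.862
v 2.07 2.573 -0.271
v 2.284 2.455 0.74
v -2.372 1.161 -2.383
v -2.445 -0.15 -1.304
v -3.243 2.065 -1.343
v -3.315 0.753 -0.263
v -1.005 1.667 -1.677
v -1.077 0.355 -0.597
v -1.875 2.57 -0.636
v -1.948 1.259 0.443
v 0.924 0.45 3.204
v 1.766 -0.122 2.938
v 0.054 -0.978 3.522
v 0.896 -1.55 3.256
v 0.908 -0.974 4.136
v 1.446 -0.092 3.939
v 0.374 -1.008 2.521
v 0.912 -0.126 2.324
v 1.426 -1.023 2.516
v 1.756 -1.002 3.514
v 0.064 -0.098 2.946
v 0.394 -0.077 3.944
f 2 1 5
f 2 5 3
f 3 5 6
f 3 6 4
f 5 1 7
f 5 7 6
f 6 7 8
f 6 8 4
f 7 1 9
f 7 9 8
f 8 9 10
f 8 10 4
f 9 1 11
f 9 11 10
f 10 11 12
f 10 12 4
f 11 1 13
f 11 13 12
f 12 13 14
f 12 14 4
f 13 1 15
f 13 15 14
f 14 15 16
f 14 16 4
f 15 1 17
f 15 17 16
f 16 17 18
f 16 18 4
f 17 1 2
f 17 2 18
f 18 2 3
f 18 3 4
f 20 19 23
f 20 23 21
f 21 23 24
f 21 24 22
f 23 19 25
f 23 25 24
f 24 25 26
f 24 26 22
f 25 19 27
f 25 27 26
f 26 27 28
f 26 28 22
f 27 19 29
f 27 29 28
f 28 29 30
f 28 30 22
f 29 19 31
f 29 31 30
f 30 31 32
f 30 32 22
f 31 19 33
f 31 33 32
f 32 33 34
f 32 34 22
f 33 19 35
f 33 35 34
f 34 35 36
f 34 36 22
f 35 19 37
f 35 37 36
f 36 37 38
f 36 38 22
f 37 19 39
f 37 39 38
f 38 39 40
f 38 40 22
f 39 19 41
f 39 41 40
f 40 41 42
f 40 42 22
f 41 19 43
f 41 43 42
f 42 43 44
f 42 44 22
f 43 19 45
f 43 45 44
f 44 45 46
f 44 46 22
f 45 19 47
f 45 47 46
f 46 47 48
f 46 48 22
f 47 19 49
f 47 49 48
f 48 49 50
f 48 50 22
f 49 19 51
f 49 51 50
f 50 51 52
f 50 52 22
f 51 19 20
f 51 20 52
f 52 20 21
f 52 21 22
f 54 53 57
f 54 57 55
f 55 57 58
f 55 58 56
f 57 53 59
f 57 59 58
f 58 59 60
f 58 60 56
f 59 53 61
f 59 61 60
f 60 61 62
f 60 62 56
f 61 53 63
f 61 63 62
f 62 63 64
f 62 64 56
f 63 53 65
f 63 65 64
f 64 65 66
f 64 66 56
f 65 53 67
f 65 67 66
f 66 67 68
f 66 68 56
f 67 53 69
f 67 69 68
f 68 69 70
f 68 70 56
f 69 53 71
f 69 71 70
f 70 71 72
f 70 72 56
f 71 53 73
f 71 73 72
f 72 73 74
f 72 74 56
f 73 53 54
f 73 54 74
f 74 54 55
f 74 55 56
f 76 78 75
f 79 76 75
f 75 78 77
f 77 79 75
f 76 82 78
f 80 76 79
f 80 82 76
f 78 82 77
f 81 79 77
f 77 82 81
f 81 80 79
f 82 80 81
f 83 94 88
f 83 88 84
f 83 84 90
f 83 90 93
f 83 93 94
f 84 88 92
f 88 94 87
f 94 93 85
f 93 90 89
f 90 84 91
f 86 92 87
f 86 87 85
f 86 85 89
f 86 89 91
f 86 91 92
f 87 92 88
f 85 87 94
f 89 85 93
f 91 89 90
f 92 91 84



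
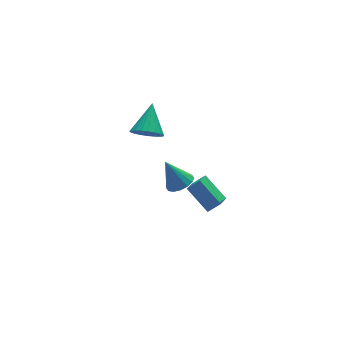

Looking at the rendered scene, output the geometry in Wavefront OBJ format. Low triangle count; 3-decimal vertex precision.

v 1.419 0.028 -0.46
v 2.156 0.178 -0.251
v 0.881 0.632 1
v 2.029 0.514 -0.436
v 1.739 0.719 -0.628
v 1.364 0.74 -0.775
v 1.003 0.569 -0.838
v 0.754 0.254 -0.799
v 0.683 -0.122 -0.67
v 0.81 -0.458 -0.485
v 1.099 -0.663 -0.293
v 1.475 -0.683 -0.146
v 1.836 -0.513 -0.083
v 2.085 -0.198 -0.122
v 1.051 3.152 1.063
v 1.799 3.057 0.572
v 1.949 4.368 2.197
v 1.629 3.343 0.4
v 1.359 3.595 0.343
v 1.036 3.771 0.41
v 0.715 3.84 0.591
v 0.452 3.79 0.852
v 0.293 3.629 1.151
v 0.265 3.386 1.434
v 0.373 3.103 1.653
v 0.598 2.827 1.77
v 0.901 2.608 1.765
v 1.231 2.483 1.638
v 1.529 2.474 1.412
v 1.744 2.581 1.126
v 1.84 2.788 0.829
v 1.006 -3.828 0.929
v 1.603 -4.019 1.473
v 0.482 -2.623 1.926
v 1.079 -2.814 2.471
v 1.661 -3.146 0.449
v 2.258 -3.337 0.994
v 1.137 -1.941 1.447
v 1.734 -2.132 1.991
f 2 1 4
f 2 4 3
f 4 1 5
f 4 5 3
f 5 1 6
f 5 6 3
f 6 1 7
f 6 7 3
f 7 1 8
f 7 8 3
f 8 1 9
f 8 9 3
f 9 1 10
f 9 10 3
f 10 1 11
f 10 11 3
f 11 1 12
f 11 12 3
f 12 1 13
f 12 13 3
f 13 1 14
f 13 14 3
f 14 1 2
f 14 2 3
f 16 15 18
f 16 18 17
f 18 15 19
f 18 19 17
f 19 15 20
f 19 20 17
f 20 15 21
f 20 21 17
f 21 15 22
f 21 22 17
f 22 15 23
f 22 23 17
f 23 15 24
f 23 24 17
f 24 15 25
f 24 25 17
f 25 15 26
f 25 26 17
f 26 15 27
f 26 27 17
f 27 15 28
f 27 28 17
f 28 15 29
f 28 29 17
f 29 15 30
f 29 30 17
f 30 15 31
f 30 31 17
f 31 15 16
f 31 16 17
f 33 35 32
f 36 33 32
f 32 35 34
f 34 36 32
f 33 39 35
f 37 33 36
f 37 39 33
f 35 39 34
f 38 36 34
f 34 39 38
f 38 37 36
f 39 37 38



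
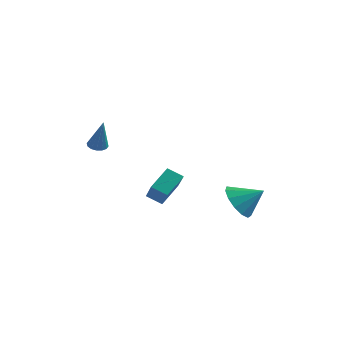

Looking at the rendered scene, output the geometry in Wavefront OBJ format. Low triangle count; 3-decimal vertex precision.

v -1.813 1.692 -3.161
v -0.89 0.746 -2.076
v -1.658 2.857 -2.278
v -0.736 1.911 -1.192
v -1.044 1.929 -3.608
v -0.122 0.983 -2.522
v -0.89 3.094 -2.724
v 0.033 2.148 -1.639
v 2.779 2.604 -2.879
v 3.291 2.926 -3.775
v 3.881 3.076 -2.081
v 2.955 3.398 -3.59
v 2.563 3.619 -3.18
v 2.24 3.517 -2.675
v 2.088 3.126 -2.234
v 2.156 2.569 -1.999
v 2.421 2.023 -2.043
v 2.801 1.662 -2.352
v 3.173 1.6 -2.83
v 3.421 1.857 -3.323
v 3.465 2.351 -3.675
v -3.523 0.158 0.33
v -3.038 0.191 0.146
v -2.857 -0.278 2.01
v -3.096 0.438 0.233
v -3.268 0.611 0.346
v -3.509 0.663 0.455
v -3.754 0.579 0.53
v -3.936 0.383 0.552
v -4.009 0.126 0.514
v -3.951 -0.122 0.426
v -3.778 -0.294 0.313
v -3.538 -0.346 0.204
v -3.293 -0.262 0.129
v -3.11 -0.066 0.108
f 2 4 1
f 5 2 1
f 1 4 3
f 3 5 1
f 2 8 4
f 6 2 5
f 6 8 2
f 4 8 3
f 7 5 3
f 3 8 7
f 7 6 5
f 8 6 7
f 10 9 12
f 10 12 11
f 12 9 13
f 12 13 11
f 13 9 14
f 13 14 11
f 14 9 15
f 14 15 11
f 15 9 16
f 15 16 11
f 16 9 17
f 16 17 11
f 17 9 18
f 17 18 11
f 18 9 19
f 18 19 11
f 19 9 20
f 19 20 11
f 20 9 21
f 20 21 11
f 21 9 10
f 21 10 11
f 23 22 25
f 23 25 24
f 25 22 26
f 25 26 24
f 26 22 27
f 26 27 24
f 27 22 28
f 27 28 24
f 28 22 29
f 28 29 24
f 29 22 30
f 29 30 24
f 30 22 31
f 30 31 24
f 31 22 32
f 31 32 24
f 32 22 33
f 32 33 24
f 33 22 34
f 33 34 24
f 34 22 35
f 34 35 24
f 35 22 23
f 35 23 24



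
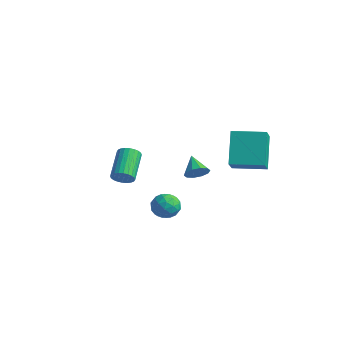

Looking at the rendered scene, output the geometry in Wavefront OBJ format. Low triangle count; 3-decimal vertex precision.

v 2.882 1.594 1.686
v 1.98 2.613 3.312
v 2.199 2.512 0.732
v 1.298 3.531 2.357
v 4.302 2.729 1.763
v 3.401 3.748 3.388
v 3.62 3.647 0.808
v 2.718 4.666 2.434
v 3.593 -2.595 1.342
v 4.061 -2.952 0.817
v 2.579 -3.188 0.843
v 3.047 -3.545 0.318
v 3.091 -3.739 1.081
v 3.717 -3.372 1.39
v 2.923 -2.768 0.27
v 3.549 -2.401 0.579
v 3.646 -3.059 0.155
v 3.751 -3.659 0.656
v 2.889 -2.481 1.004
v 2.994 -3.081 1.505
v 3.916 -2.721 1.124
v 2.724 -3.419 0.536
v 2.75 -3.532 0.985
v 3.025 -3.742 0.677
v 3.714 -2.968 1.46
v 3.989 -3.178 1.152
v 3.419 -3.64 1.307
v 2.651 -2.962 0.508
v 2.926 -3.172 0.2
v 3.615 -2.398 0.983
v 3.89 -2.608 0.675
v 3.221 -2.5 0.353
v 3.947 -2.994 0.426
v 3.352 -3.343 0.132
v 3.278 -2.886 0.104
v 3.646 -2.671 0.286
v 4.008 -3.347 0.72
v 3.413 -3.696 0.427
v 3.439 -3.809 0.875
v 3.807 -3.594 1.057
v 3.765 -3.41 0.331
v 3.227 -2.444 1.233
v 2.632 -2.793 0.94
v 2.833 -2.546 0.603
v 3.201 -2.331 0.785
v 3.288 -2.797 1.528
v 2.693 -3.146 1.234
v 2.994 -3.469 1.374
v 3.362 -3.254 1.556
v 2.875 -2.73 1.329
v -2.21 -0.97 -0.511
v -1.669 -0.813 -0.188
v -2.608 0.488 0.754
v -3.15 0.33 0.431
v -1.654 -0.657 -0.388
v -2.593 0.643 0.554
v -1.724 -0.549 -0.606
v -2.664 0.751 0.335
v -1.868 -0.506 -0.81
v -2.808 0.794 0.131
v -2.064 -0.533 -0.969
v -3.004 0.767 -0.027
v -2.283 -0.626 -1.058
v -3.222 0.674 -0.116
v -2.49 -0.772 -1.063
v -3.43 0.528 -0.122
v -2.655 -0.948 -0.984
v -3.594 0.352 -0.043
v -2.752 -1.128 -0.834
v -3.691 0.173 0.108
v -2.767 -1.283 -0.634
v -3.706 0.017 0.308
v -2.696 -1.391 -0.415
v -3.636 -0.091 0.526
v -2.552 -1.434 -0.211
v -3.492 -0.134 0.73
v -2.356 -1.407 -0.053
v -3.296 -0.107 0.889
v -2.138 -1.314 0.036
v -3.077 -0.014 0.978
v -1.93 -1.168 0.042
v -2.87 0.132 0.983
v -1.766 -0.992 -0.037
v -2.705 0.308 0.904
v -0.812 2.965 -1.129
v -0.332 3.248 -0.688
v -1.748 3.435 -0.411
v -0.422 3.544 -0.999
v -0.66 3.619 -1.359
v -0.957 3.445 -1.632
v -1.197 3.087 -1.712
v -1.291 2.682 -1.57
v -1.201 2.386 -1.259
v -0.963 2.311 -0.898
v -0.667 2.486 -0.626
v -0.426 2.844 -0.545
f 2 4 1
f 5 2 1
f 1 4 3
f 3 5 1
f 2 8 4
f 6 2 5
f 6 8 2
f 4 8 3
f 7 5 3
f 3 8 7
f 7 6 5
f 8 6 7
f 9 46 25
f 46 20 49
f 25 49 14
f 46 49 25
f 9 25 21
f 25 14 26
f 21 26 10
f 25 26 21
f 9 21 30
f 21 10 31
f 30 31 16
f 21 31 30
f 9 30 42
f 30 16 45
f 42 45 19
f 30 45 42
f 9 42 46
f 42 19 50
f 46 50 20
f 42 50 46
f 10 26 37
f 26 14 40
f 37 40 18
f 26 40 37
f 14 49 27
f 49 20 48
f 27 48 13
f 49 48 27
f 20 50 47
f 50 19 43
f 47 43 11
f 50 43 47
f 19 45 44
f 45 16 32
f 44 32 15
f 45 32 44
f 16 31 36
f 31 10 33
f 36 33 17
f 31 33 36
f 12 38 24
f 38 18 39
f 24 39 13
f 38 39 24
f 12 24 22
f 24 13 23
f 22 23 11
f 24 23 22
f 12 22 29
f 22 11 28
f 29 28 15
f 22 28 29
f 12 29 34
f 29 15 35
f 34 35 17
f 29 35 34
f 12 34 38
f 34 17 41
f 38 41 18
f 34 41 38
f 13 39 27
f 39 18 40
f 27 40 14
f 39 40 27
f 11 23 47
f 23 13 48
f 47 48 20
f 23 48 47
f 15 28 44
f 28 11 43
f 44 43 19
f 28 43 44
f 17 35 36
f 35 15 32
f 36 32 16
f 35 32 36
f 18 41 37
f 41 17 33
f 37 33 10
f 41 33 37
f 52 51 55
f 52 55 53
f 53 55 56
f 53 56 54
f 55 51 57
f 55 57 56
f 56 57 58
f 56 58 54
f 57 51 59
f 57 59 58
f 58 59 60
f 58 60 54
f 59 51 61
f 59 61 60
f 60 61 62
f 60 62 54
f 61 51 63
f 61 63 62
f 62 63 64
f 62 64 54
f 63 51 65
f 63 65 64
f 64 65 66
f 64 66 54
f 65 51 67
f 65 67 66
f 66 67 68
f 66 68 54
f 67 51 69
f 67 69 68
f 68 69 70
f 68 70 54
f 69 51 71
f 69 71 70
f 70 71 72
f 70 72 54
f 71 51 73
f 71 73 72
f 72 73 74
f 72 74 54
f 73 51 75
f 73 75 74
f 74 75 76
f 74 76 54
f 75 51 77
f 75 77 76
f 76 77 78
f 76 78 54
f 77 51 79
f 77 79 78
f 78 79 80
f 78 80 54
f 79 51 81
f 79 81 80
f 80 81 82
f 80 82 54
f 81 51 83
f 81 83 82
f 82 83 84
f 82 84 54
f 83 51 52
f 83 52 84
f 84 52 53
f 84 53 54
f 86 85 88
f 86 88 87
f 88 85 89
f 88 89 87
f 89 85 90
f 89 90 87
f 90 85 91
f 90 91 87
f 91 85 92
f 91 92 87
f 92 85 93
f 92 93 87
f 93 85 94
f 93 94 87
f 94 85 95
f 94 95 87
f 95 85 96
f 95 96 87
f 96 85 86
f 96 86 87



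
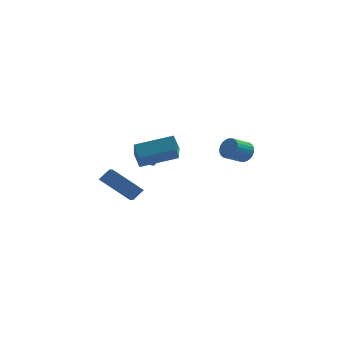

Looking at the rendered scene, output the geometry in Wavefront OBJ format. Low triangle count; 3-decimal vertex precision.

v -2.433 1.35 -1.78
v -1.96 1.111 -2.406
v -1.147 2.37 -1.2
v -2.218 1.521 -2.553
v -2.559 1.866 -2.405
v -2.851 2.014 -2.019
v -2.983 1.909 -1.541
v -2.905 1.59 -1.155
v -2.647 1.18 -1.008
v -2.306 0.835 -1.155
v -2.014 0.687 -1.542
v -1.882 0.792 -2.02
v -4.387 -0.389 -3.021
v -3.916 0.039 -2.442
v -4.769 0.538 -3.396
v -4.298 0.966 -2.817
v -2.782 -0.286 -4.403
v -2.311 0.142 -3.824
v -3.164 0.641 -4.778
v -2.693 1.069 -4.199
v -1.868 -2.858 -0.391
v -2.254 -2.368 0.299
v -2.178 -1.451 -1.566
v -2.564 -0.96 -0.877
v -0.016 -2.06 0.077
v -0.402 -1.569 0.766
v -0.326 -0.652 -1.099
v -0.712 -0.162 -0.409
v 3.239 -1.907 0.016
v 3.6 -1.89 0.556
v 2.901 -2.617 1.045
v 2.541 -2.633 0.504
v 3.435 -1.702 0.601
v 2.737 -2.429 1.089
v 3.241 -1.545 0.556
v 2.543 -2.272 1.044
v 3.047 -1.444 0.429
v 2.348 -2.17 0.918
v 2.881 -1.412 0.239
v 2.183 -2.139 0.728
v 2.771 -1.456 0.016
v 2.072 -2.183 0.504
v 2.731 -1.569 -0.208
v 2.033 -2.295 0.28
v 2.769 -1.733 -0.398
v 2.071 -2.459 0.09
v 2.879 -1.923 -0.525
v 2.18 -2.65 -0.036
v 3.043 -2.111 -0.569
v 2.345 -2.838 -0.081
v 3.237 -2.268 -0.524
v 2.539 -2.995 -0.036
v 3.432 -2.37 -0.398
v 2.733 -3.096 0.091
v 3.597 -2.401 -0.208
v 2.899 -3.128 0.281
v 3.708 -2.357 0.016
v 3.009 -3.084 0.504
v 3.747 -2.245 0.24
v 3.049 -2.971 0.728
v 3.709 -2.081 0.43
v 3.011 -2.807 0.918
f 2 1 4
f 2 4 3
f 4 1 5
f 4 5 3
f 5 1 6
f 5 6 3
f 6 1 7
f 6 7 3
f 7 1 8
f 7 8 3
f 8 1 9
f 8 9 3
f 9 1 10
f 9 10 3
f 10 1 11
f 10 11 3
f 11 1 12
f 11 12 3
f 12 1 2
f 12 2 3
f 14 16 13
f 17 14 13
f 13 16 15
f 15 17 13
f 14 20 16
f 18 14 17
f 18 20 14
f 16 20 15
f 19 17 15
f 15 20 19
f 19 18 17
f 20 18 19
f 22 24 21
f 25 22 21
f 21 24 23
f 23 25 21
f 22 28 24
f 26 22 25
f 26 28 22
f 24 28 23
f 27 25 23
f 23 28 27
f 27 26 25
f 28 26 27
f 30 29 33
f 30 33 31
f 31 33 34
f 31 34 32
f 33 29 35
f 33 35 34
f 34 35 36
f 34 36 32
f 35 29 37
f 35 37 36
f 36 37 38
f 36 38 32
f 37 29 39
f 37 39 38
f 38 39 40
f 38 40 32
f 39 29 41
f 39 41 40
f 40 41 42
f 40 42 32
f 41 29 43
f 41 43 42
f 42 43 44
f 42 44 32
f 43 29 45
f 43 45 44
f 44 45 46
f 44 46 32
f 45 29 47
f 45 47 46
f 46 47 48
f 46 48 32
f 47 29 49
f 47 49 48
f 48 49 50
f 48 50 32
f 49 29 51
f 49 51 50
f 50 51 52
f 50 52 32
f 51 29 53
f 51 53 52
f 52 53 54
f 52 54 32
f 53 29 55
f 53 55 54
f 54 55 56
f 54 56 32
f 55 29 57
f 55 57 56
f 56 57 58
f 56 58 32
f 57 29 59
f 57 59 58
f 58 59 60
f 58 60 32
f 59 29 61
f 59 61 60
f 60 61 62
f 60 62 32
f 61 29 30
f 61 30 62
f 62 30 31
f 62 31 32



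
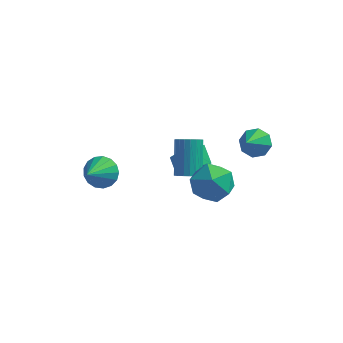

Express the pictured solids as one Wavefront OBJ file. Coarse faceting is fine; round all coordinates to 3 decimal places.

v -0.448 0.883 -0.633
v -0.97 1.55 0.004
v -1.362 1.511 -2.039
v -1.883 2.178 -1.401
v 0.243 1.562 -0.779
v -0.278 2.229 -0.141
v -0.67 2.19 -2.184
v -1.192 2.857 -1.547
v 2.019 2.578 0.259
v 2.573 2.158 -0.137
v 1.821 1.562 1.061
v 2.81 2.479 0.328
v 2.584 2.858 0.752
v 2.027 3.073 0.888
v 1.465 2.999 0.655
v 1.228 2.678 0.19
v 1.454 2.299 -0.234
v 2.011 2.084 -0.37
v -3.563 -2.705 1.332
v -2.746 -2.712 1.526
v -3.777 -3.955 2.188
v -2.911 -2.486 1.814
v -3.226 -2.311 1.992
v -3.617 -2.225 2.019
v -3.997 -2.249 1.888
v -4.277 -2.378 1.63
v -4.393 -2.582 1.304
v -4.319 -2.814 0.984
v -4.072 -3.021 0.743
v -3.708 -3.156 0.638
v -3.311 -3.187 0.692
v -2.972 -3.108 0.892
v -2.767 -2.937 1.193
v -0.008 -1.403 0.848
v 0.407 -1.725 1.196
v 0.103 -0.559 2.639
v -0.312 -0.237 2.292
v 0.559 -1.545 1.083
v 0.255 -0.379 2.526
v 0.614 -1.34 0.929
v 0.31 -0.174 2.372
v 0.561 -1.146 0.761
v 0.257 0.02 2.204
v 0.409 -0.997 0.608
v 0.105 0.169 2.051
v 0.186 -0.917 0.497
v -0.118 0.249 1.94
v -0.071 -0.922 0.447
v -0.375 0.244 1.89
v -0.317 -1.01 0.466
v -0.621 0.156 1.909
v -0.51 -1.165 0.551
v -0.814 0.001 1.994
v -0.616 -1.362 0.688
v -0.92 -0.196 2.131
v -0.617 -1.566 0.852
v -0.92 -0.4 2.295
v -0.512 -1.742 1.016
v -0.816 -0.576 2.459
v -0.32 -1.859 1.151
v -0.624 -0.693 2.594
v -0.075 -1.897 1.234
v -0.379 -0.731 2.677
v 0.182 -1.85 1.25
v -0.122 -0.684 2.693
v 0.67 -2.708 2.433
v 1.662 -2.256 2.601
v 1.438 -4.304 2.199
v 2.43 -3.852 2.367
v 1.714 -3.937 3.203
v 1.239 -2.951 3.347
v 1.861 -3.609 1.453
v 1.386 -2.623 1.597
v 2.399 -2.812 1.995
v 2.308 -3.015 3.077
v 0.792 -3.545 1.723
v 0.701 -3.748 2.805
f 2 4 1
f 5 2 1
f 1 4 3
f 3 5 1
f 2 8 4
f 6 2 5
f 6 8 2
f 4 8 3
f 7 5 3
f 3 8 7
f 7 6 5
f 8 6 7
f 10 9 12
f 10 12 11
f 12 9 13
f 12 13 11
f 13 9 14
f 13 14 11
f 14 9 15
f 14 15 11
f 15 9 16
f 15 16 11
f 16 9 17
f 16 17 11
f 17 9 18
f 17 18 11
f 18 9 10
f 18 10 11
f 20 19 22
f 20 22 21
f 22 19 23
f 22 23 21
f 23 19 24
f 23 24 21
f 24 19 25
f 24 25 21
f 25 19 26
f 25 26 21
f 26 19 27
f 26 27 21
f 27 19 28
f 27 28 21
f 28 19 29
f 28 29 21
f 29 19 30
f 29 30 21
f 30 19 31
f 30 31 21
f 31 19 32
f 31 32 21
f 32 19 33
f 32 33 21
f 33 19 20
f 33 20 21
f 35 34 38
f 35 38 36
f 36 38 39
f 36 39 37
f 38 34 40
f 38 40 39
f 39 40 41
f 39 41 37
f 40 34 42
f 40 42 41
f 41 42 43
f 41 43 37
f 42 34 44
f 42 44 43
f 43 44 45
f 43 45 37
f 44 34 46
f 44 46 45
f 45 46 47
f 45 47 37
f 46 34 48
f 46 48 47
f 47 48 49
f 47 49 37
f 48 34 50
f 48 50 49
f 49 50 51
f 49 51 37
f 50 34 52
f 50 52 51
f 51 52 53
f 51 53 37
f 52 34 54
f 52 54 53
f 53 54 55
f 53 55 37
f 54 34 56
f 54 56 55
f 55 56 57
f 55 57 37
f 56 34 58
f 56 58 57
f 57 58 59
f 57 59 37
f 58 34 60
f 58 60 59
f 59 60 61
f 59 61 37
f 60 34 62
f 60 62 61
f 61 62 63
f 61 63 37
f 62 34 64
f 62 64 63
f 63 64 65
f 63 65 37
f 64 34 35
f 64 35 65
f 65 35 36
f 65 36 37
f 66 77 71
f 66 71 67
f 66 67 73
f 66 73 76
f 66 76 77
f 67 71 75
f 71 77 70
f 77 76 68
f 76 73 72
f 73 67 74
f 69 75 70
f 69 70 68
f 69 68 72
f 69 72 74
f 69 74 75
f 70 75 71
f 68 70 77
f 72 68 76
f 74 72 73
f 75 74 67



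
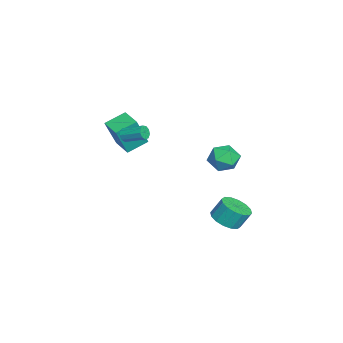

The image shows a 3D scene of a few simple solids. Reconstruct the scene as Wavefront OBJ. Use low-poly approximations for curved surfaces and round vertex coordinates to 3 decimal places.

v -4.333 -4.106 -2.032
v -3.716 -4.71 -0.042
v -5.061 -2.953 -1.457
v -4.443 -3.557 0.534
v -3.157 -3.303 -2.154
v -2.539 -3.907 -0.163
v -3.884 -2.15 -1.578
v -3.267 -2.754 0.412
v -2.362 -3.365 -0.213
v -2.197 -3.604 0.206
v -1.752 -2.374 0.732
v -1.918 -2.135 0.313
v -1.943 -3.593 -0.034
v -1.499 -2.363 0.493
v -1.886 -3.476 -0.357
v -1.441 -2.246 0.169
v -2.051 -3.306 -0.613
v -1.607 -2.076 -0.087
v -2.362 -3.164 -0.682
v -1.918 -1.934 -0.156
v -2.673 -3.116 -0.532
v -2.229 -1.886 -0.005
v -2.839 -3.185 -0.232
v -2.395 -1.955 0.294
v -2.781 -3.338 0.076
v -2.337 -2.107 0.602
v -2.528 -3.503 0.249
v -2.083 -2.273 0.775
v -2.073 2.725 -0.61
v -1.524 3.44 -1.152
v -1.316 1.48 -1.488
v -0.767 2.195 -2.03
v -0.567 2.041 -1.009
v -1.035 2.811 -0.466
v -1.805 2.109 -2.174
v -2.273 2.879 -1.631
v -1.359 3.06 -2.118
v -0.593 3.017 -1.398
v -2.247 1.903 -1.242
v -1.481 1.86 -0.522
v 3.536 2.874 -3.347
v 4.423 3.243 -3.481
v 4.33 3.856 -2.407
v 3.444 3.486 -2.273
v 4.111 3.573 -3.696
v 4.018 4.185 -2.622
v 3.645 3.715 -3.818
v 3.552 4.328 -2.743
v 3.15 3.632 -3.813
v 3.057 4.244 -2.739
v 2.758 3.345 -3.683
v 2.666 3.958 -2.609
v 2.575 2.933 -3.463
v 2.483 3.545 -2.389
v 2.65 2.504 -3.213
v 2.557 3.117 -2.139
v 2.962 2.175 -2.998
v 2.869 2.787 -1.924
v 3.428 2.032 -2.877
v 3.335 2.645 -1.802
v 3.923 2.116 -2.881
v 3.83 2.728 -1.807
v 4.314 2.402 -3.011
v 4.222 3.015 -1.937
v 4.497 2.815 -3.231
v 4.405 3.427 -2.157
f 2 4 1
f 5 2 1
f 1 4 3
f 3 5 1
f 2 8 4
f 6 2 5
f 6 8 2
f 4 8 3
f 7 5 3
f 3 8 7
f 7 6 5
f 8 6 7
f 10 9 13
f 10 13 11
f 11 13 14
f 11 14 12
f 13 9 15
f 13 15 14
f 14 15 16
f 14 16 12
f 15 9 17
f 15 17 16
f 16 17 18
f 16 18 12
f 17 9 19
f 17 19 18
f 18 19 20
f 18 20 12
f 19 9 21
f 19 21 20
f 20 21 22
f 20 22 12
f 21 9 23
f 21 23 22
f 22 23 24
f 22 24 12
f 23 9 25
f 23 25 24
f 24 25 26
f 24 26 12
f 25 9 27
f 25 27 26
f 26 27 28
f 26 28 12
f 27 9 10
f 27 10 28
f 28 10 11
f 28 11 12
f 29 40 34
f 29 34 30
f 29 30 36
f 29 36 39
f 29 39 40
f 30 34 38
f 34 40 33
f 40 39 31
f 39 36 35
f 36 30 37
f 32 38 33
f 32 33 31
f 32 31 35
f 32 35 37
f 32 37 38
f 33 38 34
f 31 33 40
f 35 31 39
f 37 35 36
f 38 37 30
f 42 41 45
f 42 45 43
f 43 45 46
f 43 46 44
f 45 41 47
f 45 47 46
f 46 47 48
f 46 48 44
f 47 41 49
f 47 49 48
f 48 49 50
f 48 50 44
f 49 41 51
f 49 51 50
f 50 51 52
f 50 52 44
f 51 41 53
f 51 53 52
f 52 53 54
f 52 54 44
f 53 41 55
f 53 55 54
f 54 55 56
f 54 56 44
f 55 41 57
f 55 57 56
f 56 57 58
f 56 58 44
f 57 41 59
f 57 59 58
f 58 59 60
f 58 60 44
f 59 41 61
f 59 61 60
f 60 61 62
f 60 62 44
f 61 41 63
f 61 63 62
f 62 63 64
f 62 64 44
f 63 41 65
f 63 65 64
f 64 65 66
f 64 66 44
f 65 41 42
f 65 42 66
f 66 42 43
f 66 43 44



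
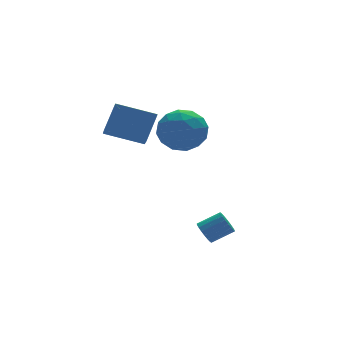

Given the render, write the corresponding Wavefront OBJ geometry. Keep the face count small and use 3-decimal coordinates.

v -5.099 2.634 0.316
v -4.341 3.168 1.521
v -4.665 3.806 -0.476
v -3.907 4.34 0.729
v -3.573 1.7 -0.229
v -2.815 2.234 0.976
v -3.139 2.872 -1.021
v -2.381 3.406 0.184
v -2.106 3.433 -1.379
v -1.57 4.248 -0.665
v -0.89 2.052 -0.715
v -0.354 2.867 -0.001
v -1.486 2.511 0.231
v -2.238 3.365 -0.179
v -0.222 2.935 -1.201
v -0.974 3.789 -1.611
v -0.406 3.94 -0.555
v -1.187 3.678 0.33
v -1.273 2.622 -1.71
v -2.054 2.36 -0.825
v -1.945 3.962 -1.08
v -0.515 2.338 -0.3
v -1.181 2.129 -0.163
v -0.866 2.608 0.257
v -2.337 3.443 -0.795
v -2.022 3.922 -0.375
v -1.973 2.901 0.152
v -0.438 2.378 -1.005
v -0.123 2.857 -0.585
v -1.594 3.692 -1.637
v -1.279 4.171 -1.217
v -0.487 3.399 -1.532
v -0.945 4.26 -0.596
v -0.231 3.448 -0.205
v -0.153 3.488 -0.911
v -0.595 3.99 -1.152
v -1.404 4.106 -0.075
v -0.69 3.294 0.315
v -1.355 3.085 0.451
v -1.797 3.587 0.21
v -0.72 3.925 -0.011
v -1.77 3.006 -1.695
v -1.056 2.194 -1.305
v -0.663 2.713 -1.59
v -1.105 3.215 -1.831
v -2.229 2.852 -1.175
v -1.515 2.04 -0.784
v -1.865 2.31 -0.228
v -2.307 2.812 -0.469
v -1.74 2.375 -1.369
v -2.616 -1.895 -4.182
v -2.311 -1.787 -4.652
v -1.36 -2.018 -4.087
v -1.664 -2.125 -3.618
v -2.323 -1.56 -4.539
v -1.372 -1.791 -3.974
v -2.393 -1.4 -4.356
v -1.441 -1.63 -3.791
v -2.507 -1.337 -4.138
v -1.555 -1.568 -3.573
v -2.642 -1.385 -3.929
v -1.691 -1.615 -3.364
v -2.773 -1.534 -3.77
v -1.821 -1.764 -3.206
v -2.872 -1.754 -3.693
v -1.921 -1.985 -3.128
v -2.92 -2.002 -3.713
v -1.969 -2.233 -3.148
v -2.908 -2.229 -3.826
v -1.957 -2.46 -3.261
v -2.839 -2.39 -4.009
v -1.887 -2.62 -3.444
v -2.725 -2.452 -4.227
v -1.773 -2.683 -3.662
v -2.589 -2.405 -4.436
v -1.638 -2.635 -3.871
v -2.459 -2.256 -4.594
v -1.507 -2.486 -4.03
v -2.359 -2.035 -4.672
v -1.408 -2.266 -4.107
f 2 4 1
f 5 2 1
f 1 4 3
f 3 5 1
f 2 8 4
f 6 2 5
f 6 8 2
f 4 8 3
f 7 5 3
f 3 8 7
f 7 6 5
f 8 6 7
f 9 46 25
f 46 20 49
f 25 49 14
f 46 49 25
f 9 25 21
f 25 14 26
f 21 26 10
f 25 26 21
f 9 21 30
f 21 10 31
f 30 31 16
f 21 31 30
f 9 30 42
f 30 16 45
f 42 45 19
f 30 45 42
f 9 42 46
f 42 19 50
f 46 50 20
f 42 50 46
f 10 26 37
f 26 14 40
f 37 40 18
f 26 40 37
f 14 49 27
f 49 20 48
f 27 48 13
f 49 48 27
f 20 50 47
f 50 19 43
f 47 43 11
f 50 43 47
f 19 45 44
f 45 16 32
f 44 32 15
f 45 32 44
f 16 31 36
f 31 10 33
f 36 33 17
f 31 33 36
f 12 38 24
f 38 18 39
f 24 39 13
f 38 39 24
f 12 24 22
f 24 13 23
f 22 23 11
f 24 23 22
f 12 22 29
f 22 11 28
f 29 28 15
f 22 28 29
f 12 29 34
f 29 15 35
f 34 35 17
f 29 35 34
f 12 34 38
f 34 17 41
f 38 41 18
f 34 41 38
f 13 39 27
f 39 18 40
f 27 40 14
f 39 40 27
f 11 23 47
f 23 13 48
f 47 48 20
f 23 48 47
f 15 28 44
f 28 11 43
f 44 43 19
f 28 43 44
f 17 35 36
f 35 15 32
f 36 32 16
f 35 32 36
f 18 41 37
f 41 17 33
f 37 33 10
f 41 33 37
f 52 51 55
f 52 55 53
f 53 55 56
f 53 56 54
f 55 51 57
f 55 57 56
f 56 57 58
f 56 58 54
f 57 51 59
f 57 59 58
f 58 59 60
f 58 60 54
f 59 51 61
f 59 61 60
f 60 61 62
f 60 62 54
f 61 51 63
f 61 63 62
f 62 63 64
f 62 64 54
f 63 51 65
f 63 65 64
f 64 65 66
f 64 66 54
f 65 51 67
f 65 67 66
f 66 67 68
f 66 68 54
f 67 51 69
f 67 69 68
f 68 69 70
f 68 70 54
f 69 51 71
f 69 71 70
f 70 71 72
f 70 72 54
f 71 51 73
f 71 73 72
f 72 73 74
f 72 74 54
f 73 51 75
f 73 75 74
f 74 75 76
f 74 76 54
f 75 51 77
f 75 77 76
f 76 77 78
f 76 78 54
f 77 51 79
f 77 79 78
f 78 79 80
f 78 80 54
f 79 51 52
f 79 52 80
f 80 52 53
f 80 53 54



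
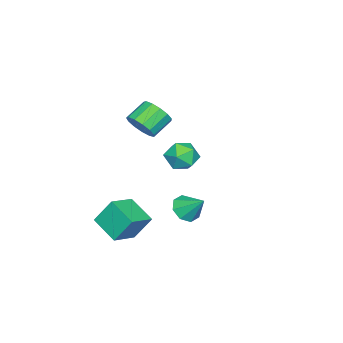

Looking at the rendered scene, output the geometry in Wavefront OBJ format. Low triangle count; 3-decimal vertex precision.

v 2.173 -2.672 -3.212
v 1.805 -1.739 -1.657
v 2.896 -1.058 -4.009
v 2.528 -0.125 -2.455
v 3.832 -3.095 -2.565
v 3.464 -2.162 -1.011
v 4.555 -1.481 -3.363
v 4.187 -0.548 -1.808
v -3.841 -0.484 -0.366
v -2.917 -1.149 -0.668
v -4.923 -1.411 -1.632
v -3.999 -2.076 -1.934
v -4.493 -2.202 -0.873
v -3.824 -1.629 -0.09
v -4.016 -0.931 -2.21
v -3.347 -0.358 -1.427
v -3.025 -1.425 -1.808
v -3.32 -2.211 -0.982
v -4.52 -0.349 -1.318
v -4.815 -1.135 -0.492
v 2.865 2.135 -0.74
v 3.358 2.633 -1.397
v 3.155 3.325 0.38
v 2.643 2.803 -1.393
v 2.058 2.583 -1.006
v 1.946 2.1 -0.464
v 2.372 1.637 -0.084
v 3.086 1.467 -0.088
v 3.671 1.687 -0.474
v 3.783 2.17 -1.016
v -0.282 -2.181 3.031
v 0.379 -1.708 3.696
v -0.817 -1.186 4.514
v -1.478 -1.659 3.849
v 0.26 -1.314 3.271
v -0.936 -0.792 4.089
v -0.03 -1.196 2.77
v -1.227 -0.674 3.587
v -0.401 -1.39 2.351
v -1.597 -0.868 3.169
v -0.734 -1.835 2.149
v -1.93 -1.313 2.966
v -0.923 -2.39 2.227
v -2.119 -1.868 3.044
v -0.909 -2.879 2.56
v -2.105 -2.357 3.377
v -0.695 -3.146 3.043
v -1.892 -2.624 3.86
v -0.351 -3.107 3.522
v -1.547 -2.585 4.339
v 0.016 -2.774 3.845
v -1.181 -2.251 4.663
v 0.288 -2.252 3.911
v -0.909 -1.73 4.728
f 2 4 1
f 5 2 1
f 1 4 3
f 3 5 1
f 2 8 4
f 6 2 5
f 6 8 2
f 4 8 3
f 7 5 3
f 3 8 7
f 7 6 5
f 8 6 7
f 9 20 14
f 9 14 10
f 9 10 16
f 9 16 19
f 9 19 20
f 10 14 18
f 14 20 13
f 20 19 11
f 19 16 15
f 16 10 17
f 12 18 13
f 12 13 11
f 12 11 15
f 12 15 17
f 12 17 18
f 13 18 14
f 11 13 20
f 15 11 19
f 17 15 16
f 18 17 10
f 22 21 24
f 22 24 23
f 24 21 25
f 24 25 23
f 25 21 26
f 25 26 23
f 26 21 27
f 26 27 23
f 27 21 28
f 27 28 23
f 28 21 29
f 28 29 23
f 29 21 30
f 29 30 23
f 30 21 22
f 30 22 23
f 32 31 35
f 32 35 33
f 33 35 36
f 33 36 34
f 35 31 37
f 35 37 36
f 36 37 38
f 36 38 34
f 37 31 39
f 37 39 38
f 38 39 40
f 38 40 34
f 39 31 41
f 39 41 40
f 40 41 42
f 40 42 34
f 41 31 43
f 41 43 42
f 42 43 44
f 42 44 34
f 43 31 45
f 43 45 44
f 44 45 46
f 44 46 34
f 45 31 47
f 45 47 46
f 46 47 48
f 46 48 34
f 47 31 49
f 47 49 48
f 48 49 50
f 48 50 34
f 49 31 51
f 49 51 50
f 50 51 52
f 50 52 34
f 51 31 53
f 51 53 52
f 52 53 54
f 52 54 34
f 53 31 32
f 53 32 54
f 54 32 33
f 54 33 34



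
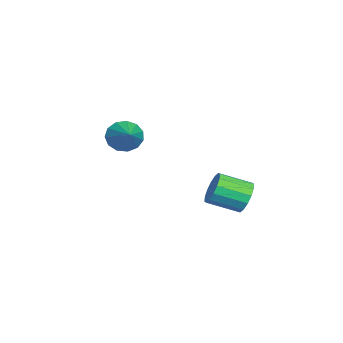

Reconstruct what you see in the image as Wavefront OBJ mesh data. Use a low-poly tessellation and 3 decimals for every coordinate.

v 0.53 1.417 2.334
v 0.902 1.27 1.861
v 1.042 0.236 2.292
v 0.67 0.383 2.766
v 1.097 1.391 2.086
v 1.237 0.356 2.517
v 1.14 1.518 2.377
v 1.28 0.483 2.809
v 1.02 1.618 2.657
v 1.16 0.583 3.088
v 0.768 1.665 2.851
v 0.908 0.63 3.282
v 0.452 1.645 2.906
v 0.593 0.61 3.337
v 0.158 1.564 2.808
v 0.298 0.53 3.239
v -0.037 1.444 2.583
v 0.103 0.409 3.014
v -0.08 1.317 2.291
v 0.06 0.282 2.723
v 0.04 1.217 2.012
v 0.18 0.182 2.443
v 0.292 1.17 1.818
v 0.432 0.135 2.249
v 0.607 1.19 1.763
v 0.748 0.155 2.194
v -3.752 -3.009 2.904
v -3.426 -3.222 2.37
v -2.468 -2.631 3.536
v -3.503 -2.863 2.31
v -3.658 -2.55 2.439
v -3.843 -2.384 2.715
v -3.999 -2.416 3.051
v -4.077 -2.636 3.34
v -4.051 -2.975 3.491
v -3.93 -3.325 3.455
v -3.753 -3.575 3.244
v -3.575 -3.645 2.926
v -3.453 -3.513 2.6
f 2 1 5
f 2 5 3
f 3 5 6
f 3 6 4
f 5 1 7
f 5 7 6
f 6 7 8
f 6 8 4
f 7 1 9
f 7 9 8
f 8 9 10
f 8 10 4
f 9 1 11
f 9 11 10
f 10 11 12
f 10 12 4
f 11 1 13
f 11 13 12
f 12 13 14
f 12 14 4
f 13 1 15
f 13 15 14
f 14 15 16
f 14 16 4
f 15 1 17
f 15 17 16
f 16 17 18
f 16 18 4
f 17 1 19
f 17 19 18
f 18 19 20
f 18 20 4
f 19 1 21
f 19 21 20
f 20 21 22
f 20 22 4
f 21 1 23
f 21 23 22
f 22 23 24
f 22 24 4
f 23 1 25
f 23 25 24
f 24 25 26
f 24 26 4
f 25 1 2
f 25 2 26
f 26 2 3
f 26 3 4
f 28 27 30
f 28 30 29
f 30 27 31
f 30 31 29
f 31 27 32
f 31 32 29
f 32 27 33
f 32 33 29
f 33 27 34
f 33 34 29
f 34 27 35
f 34 35 29
f 35 27 36
f 35 36 29
f 36 27 37
f 36 37 29
f 37 27 38
f 37 38 29
f 38 27 39
f 38 39 29
f 39 27 28
f 39 28 29



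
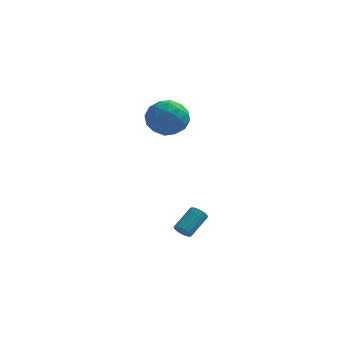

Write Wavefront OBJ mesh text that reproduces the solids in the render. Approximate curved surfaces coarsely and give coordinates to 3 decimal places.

v 1.164 1.944 3.966
v 1.781 1.229 3.177
v -0.541 1.071 3.423
v 0.076 0.356 2.634
v 0.215 0.198 3.846
v 1.269 0.737 4.182
v -0.029 1.563 2.418
v 1.025 2.102 2.754
v 1.043 0.994 2.221
v 1.194 0.15 3.103
v 0.046 2.15 3.497
v 0.197 1.306 4.379
v 1.622 1.663 3.619
v -0.382 0.637 2.981
v -0.3 0.544 3.694
v 0.062 0.124 3.23
v 1.321 1.374 4.209
v 1.684 0.954 3.746
v 0.763 0.348 4.139
v -0.444 1.346 2.854
v -0.081 0.926 2.391
v 1.178 2.176 3.37
v 1.54 1.756 2.906
v 0.477 1.952 2.461
v 1.551 1.104 2.593
v 0.549 0.592 2.274
v 0.487 1.301 2.147
v 1.107 1.618 2.344
v 1.64 0.608 3.112
v 0.638 0.096 2.793
v 0.72 0.003 3.505
v 1.339 0.319 3.703
v 1.206 0.47 2.55
v 0.602 2.204 3.807
v -0.4 1.692 3.488
v -0.099 1.981 2.897
v 0.52 2.297 3.095
v 0.691 1.708 4.326
v -0.311 1.196 4.007
v 0.133 0.682 4.256
v 0.753 0.999 4.453
v 0.034 1.83 4.05
v 1.743 -1.255 -3.671
v 1.961 -1.059 -4.124
v 2.656 0.07 -3.303
v 2.437 -0.125 -2.849
v 1.752 -0.941 -4.11
v 2.447 0.189 -3.288
v 1.541 -0.885 -4.009
v 2.236 0.245 -3.187
v 1.371 -0.902 -3.841
v 2.065 0.227 -3.019
v 1.273 -0.989 -3.639
v 1.968 0.14 -2.817
v 1.269 -1.129 -3.443
v 1.964 0 -2.622
v 1.359 -1.293 -3.293
v 2.054 -0.164 -2.471
v 1.524 -1.45 -3.217
v 2.219 -0.321 -2.396
v 1.733 -1.569 -3.232
v 2.428 -0.439 -2.41
v 1.944 -1.625 -3.333
v 2.639 -0.495 -2.511
v 2.115 -1.607 -3.501
v 2.809 -0.478 -2.679
v 2.212 -1.52 -3.703
v 2.907 -0.391 -2.881
v 2.216 -1.38 -3.898
v 2.911 -0.251 -3.077
v 2.126 -1.216 -4.049
v 2.821 -0.087 -3.227
f 1 38 17
f 38 12 41
f 17 41 6
f 38 41 17
f 1 17 13
f 17 6 18
f 13 18 2
f 17 18 13
f 1 13 22
f 13 2 23
f 22 23 8
f 13 23 22
f 1 22 34
f 22 8 37
f 34 37 11
f 22 37 34
f 1 34 38
f 34 11 42
f 38 42 12
f 34 42 38
f 2 18 29
f 18 6 32
f 29 32 10
f 18 32 29
f 6 41 19
f 41 12 40
f 19 40 5
f 41 40 19
f 12 42 39
f 42 11 35
f 39 35 3
f 42 35 39
f 11 37 36
f 37 8 24
f 36 24 7
f 37 24 36
f 8 23 28
f 23 2 25
f 28 25 9
f 23 25 28
f 4 30 16
f 30 10 31
f 16 31 5
f 30 31 16
f 4 16 14
f 16 5 15
f 14 15 3
f 16 15 14
f 4 14 21
f 14 3 20
f 21 20 7
f 14 20 21
f 4 21 26
f 21 7 27
f 26 27 9
f 21 27 26
f 4 26 30
f 26 9 33
f 30 33 10
f 26 33 30
f 5 31 19
f 31 10 32
f 19 32 6
f 31 32 19
f 3 15 39
f 15 5 40
f 39 40 12
f 15 40 39
f 7 20 36
f 20 3 35
f 36 35 11
f 20 35 36
f 9 27 28
f 27 7 24
f 28 24 8
f 27 24 28
f 10 33 29
f 33 9 25
f 29 25 2
f 33 25 29
f 44 43 47
f 44 47 45
f 45 47 48
f 45 48 46
f 47 43 49
f 47 49 48
f 48 49 50
f 48 50 46
f 49 43 51
f 49 51 50
f 50 51 52
f 50 52 46
f 51 43 53
f 51 53 52
f 52 53 54
f 52 54 46
f 53 43 55
f 53 55 54
f 54 55 56
f 54 56 46
f 55 43 57
f 55 57 56
f 56 57 58
f 56 58 46
f 57 43 59
f 57 59 58
f 58 59 60
f 58 60 46
f 59 43 61
f 59 61 60
f 60 61 62
f 60 62 46
f 61 43 63
f 61 63 62
f 62 63 64
f 62 64 46
f 63 43 65
f 63 65 64
f 64 65 66
f 64 66 46
f 65 43 67
f 65 67 66
f 66 67 68
f 66 68 46
f 67 43 69
f 67 69 68
f 68 69 70
f 68 70 46
f 69 43 71
f 69 71 70
f 70 71 72
f 70 72 46
f 71 43 44
f 71 44 72
f 72 44 45
f 72 45 46

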